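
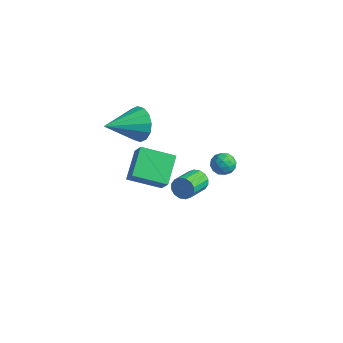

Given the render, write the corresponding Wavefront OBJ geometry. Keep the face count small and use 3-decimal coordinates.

v -3.667 -0.506 -0.902
v -4.3 0.877 -0.016
v -2.258 0.537 -1.524
v -2.891 1.92 -0.638
v -2.969 -0.84 0.118
v -3.602 0.543 1.004
v -1.56 0.203 -0.504
v -2.193 1.586 0.382
v -2.454 3.542 -3.345
v -2.133 3.811 -2.822
v -1.885 2.366 -2.232
v -2.206 2.098 -2.755
v -2.466 3.794 -2.724
v -2.217 2.349 -2.134
v -2.795 3.709 -2.792
v -2.546 2.264 -2.203
v -3.033 3.58 -3.009
v -2.784 2.135 -2.42
v -3.116 3.44 -3.315
v -2.867 1.996 -2.726
v -3.022 3.328 -3.63
v -2.773 1.884 -3.041
v -2.775 3.274 -3.868
v -2.527 1.829 -3.278
v -2.443 3.291 -3.966
v -2.194 1.846 -3.376
v -2.114 3.376 -3.897
v -1.865 1.931 -3.308
v -1.876 3.505 -3.68
v -1.627 2.06 -3.091
v -1.793 3.644 -3.374
v -1.544 2.2 -2.785
v -1.887 3.756 -3.059
v -1.638 2.312 -2.47
v 0.234 2.819 0.196
v 0.769 2.543 0.52
v -0.449 2.157 0.76
v 0.086 1.881 1.084
v -0.094 2.528 1.211
v 0.328 2.937 0.862
v -0.008 1.763 0.418
v 0.414 2.172 0.069
v 0.619 1.89 0.657
v 0.566 2.363 1.147
v -0.246 2.337 0.133
v -0.299 2.81 0.623
v 0.561 2.739 0.308
v -0.241 1.961 0.972
v -0.347 2.341 1.046
v -0.033 2.179 1.237
v 0.302 2.971 0.51
v 0.617 2.809 0.7
v 0.109 2.8 1.106
v -0.297 1.891 0.58
v 0.018 1.729 0.77
v 0.353 2.521 0.043
v 0.667 2.359 0.234
v 0.211 1.9 0.174
v 0.788 2.193 0.579
v 0.386 1.804 0.911
v 0.331 1.735 0.519
v 0.579 1.975 0.314
v 0.757 2.471 0.868
v 0.355 2.082 1.199
v 0.249 2.463 1.274
v 0.497 2.703 1.069
v 0.669 2.088 0.948
v -0.035 2.618 0.081
v -0.437 2.229 0.412
v -0.177 1.997 0.211
v 0.071 2.237 0.006
v -0.066 2.896 0.369
v -0.468 2.507 0.701
v -0.259 2.725 0.966
v -0.011 2.965 0.761
v -0.349 2.612 0.332
v -3.319 0.113 3.332
v -2.842 0.328 4.22
v -3.941 -1.713 4.108
v -3.336 0.521 4.278
v -3.825 0.605 4.083
v -4.178 0.557 3.686
v -4.301 0.39 3.195
v -4.161 0.149 2.741
v -3.795 -0.101 2.445
v -3.301 -0.294 2.386
v -2.812 -0.378 2.582
v -2.459 -0.33 2.978
v -2.336 -0.163 3.47
v -2.476 0.077 3.924
f 2 4 1
f 5 2 1
f 1 4 3
f 3 5 1
f 2 8 4
f 6 2 5
f 6 8 2
f 4 8 3
f 7 5 3
f 3 8 7
f 7 6 5
f 8 6 7
f 10 9 13
f 10 13 11
f 11 13 14
f 11 14 12
f 13 9 15
f 13 15 14
f 14 15 16
f 14 16 12
f 15 9 17
f 15 17 16
f 16 17 18
f 16 18 12
f 17 9 19
f 17 19 18
f 18 19 20
f 18 20 12
f 19 9 21
f 19 21 20
f 20 21 22
f 20 22 12
f 21 9 23
f 21 23 22
f 22 23 24
f 22 24 12
f 23 9 25
f 23 25 24
f 24 25 26
f 24 26 12
f 25 9 27
f 25 27 26
f 26 27 28
f 26 28 12
f 27 9 29
f 27 29 28
f 28 29 30
f 28 30 12
f 29 9 31
f 29 31 30
f 30 31 32
f 30 32 12
f 31 9 33
f 31 33 32
f 32 33 34
f 32 34 12
f 33 9 10
f 33 10 34
f 34 10 11
f 34 11 12
f 35 72 51
f 72 46 75
f 51 75 40
f 72 75 51
f 35 51 47
f 51 40 52
f 47 52 36
f 51 52 47
f 35 47 56
f 47 36 57
f 56 57 42
f 47 57 56
f 35 56 68
f 56 42 71
f 68 71 45
f 56 71 68
f 35 68 72
f 68 45 76
f 72 76 46
f 68 76 72
f 36 52 63
f 52 40 66
f 63 66 44
f 52 66 63
f 40 75 53
f 75 46 74
f 53 74 39
f 75 74 53
f 46 76 73
f 76 45 69
f 73 69 37
f 76 69 73
f 45 71 70
f 71 42 58
f 70 58 41
f 71 58 70
f 42 57 62
f 57 36 59
f 62 59 43
f 57 59 62
f 38 64 50
f 64 44 65
f 50 65 39
f 64 65 50
f 38 50 48
f 50 39 49
f 48 49 37
f 50 49 48
f 38 48 55
f 48 37 54
f 55 54 41
f 48 54 55
f 38 55 60
f 55 41 61
f 60 61 43
f 55 61 60
f 38 60 64
f 60 43 67
f 64 67 44
f 60 67 64
f 39 65 53
f 65 44 66
f 53 66 40
f 65 66 53
f 37 49 73
f 49 39 74
f 73 74 46
f 49 74 73
f 41 54 70
f 54 37 69
f 70 69 45
f 54 69 70
f 43 61 62
f 61 41 58
f 62 58 42
f 61 58 62
f 44 67 63
f 67 43 59
f 63 59 36
f 67 59 63
f 78 77 80
f 78 80 79
f 80 77 81
f 80 81 79
f 81 77 82
f 81 82 79
f 82 77 83
f 82 83 79
f 83 77 84
f 83 84 79
f 84 77 85
f 84 85 79
f 85 77 86
f 85 86 79
f 86 77 87
f 86 87 79
f 87 77 88
f 87 88 79
f 88 77 89
f 88 89 79
f 89 77 90
f 89 90 79
f 90 77 78
f 90 78 79



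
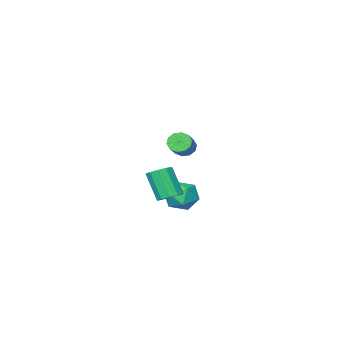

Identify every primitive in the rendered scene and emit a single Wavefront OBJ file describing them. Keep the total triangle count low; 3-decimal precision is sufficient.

v 2.152 4.351 -2.624
v 2.575 4.896 -2.33
v 2.671 3.935 -0.683
v 2.248 3.389 -0.976
v 2.131 4.998 -2.245
v 2.227 4.036 -0.597
v 1.695 4.852 -2.304
v 1.791 3.891 -0.657
v 1.433 4.515 -2.486
v 1.53 3.554 -0.838
v 1.446 4.115 -2.72
v 1.543 3.154 -1.072
v 1.729 3.805 -2.917
v 1.825 2.844 -1.27
v 2.173 3.704 -3.003
v 2.269 2.742 -1.355
v 2.609 3.849 -2.943
v 2.705 2.888 -1.296
v 2.87 4.186 -2.762
v 2.967 3.225 -1.114
v 2.857 4.586 -2.528
v 2.954 3.625 -0.88
v 0.32 4.353 -3.157
v 1.38 4.375 -3.32
v 0.4 2.645 -2.86
v 1.46 2.667 -3.023
v 1.041 3.135 -2.154
v 0.992 4.191 -2.337
v 0.788 2.829 -3.843
v 0.739 3.885 -4.026
v 1.669 3.433 -3.743
v 1.826 3.622 -2.699
v -0.046 3.398 -3.481
v 0.111 3.587 -2.437
v -3.953 -3.626 -2.631
v -3.637 -3.389 -3.257
v -2.691 -2.477 -2.435
v -3.007 -2.714 -1.809
v -3.988 -3.111 -3.162
v -3.042 -2.2 -2.339
v -4.325 -3.03 -2.864
v -3.379 -2.118 -2.042
v -4.52 -3.176 -2.477
v -3.574 -2.265 -1.655
v -4.499 -3.494 -2.149
v -3.553 -2.583 -1.327
v -4.269 -3.863 -2.005
v -3.323 -2.951 -1.183
v -3.918 -4.14 -2.101
v -2.972 -3.229 -1.278
v -3.581 -4.222 -2.398
v -2.635 -3.31 -1.576
v -3.386 -4.075 -2.785
v -2.44 -3.164 -1.963
v -3.407 -3.757 -3.113
v -2.461 -2.846 -2.291
f 2 1 5
f 2 5 3
f 3 5 6
f 3 6 4
f 5 1 7
f 5 7 6
f 6 7 8
f 6 8 4
f 7 1 9
f 7 9 8
f 8 9 10
f 8 10 4
f 9 1 11
f 9 11 10
f 10 11 12
f 10 12 4
f 11 1 13
f 11 13 12
f 12 13 14
f 12 14 4
f 13 1 15
f 13 15 14
f 14 15 16
f 14 16 4
f 15 1 17
f 15 17 16
f 16 17 18
f 16 18 4
f 17 1 19
f 17 19 18
f 18 19 20
f 18 20 4
f 19 1 21
f 19 21 20
f 20 21 22
f 20 22 4
f 21 1 2
f 21 2 22
f 22 2 3
f 22 3 4
f 23 34 28
f 23 28 24
f 23 24 30
f 23 30 33
f 23 33 34
f 24 28 32
f 28 34 27
f 34 33 25
f 33 30 29
f 30 24 31
f 26 32 27
f 26 27 25
f 26 25 29
f 26 29 31
f 26 31 32
f 27 32 28
f 25 27 34
f 29 25 33
f 31 29 30
f 32 31 24
f 36 35 39
f 36 39 37
f 37 39 40
f 37 40 38
f 39 35 41
f 39 41 40
f 40 41 42
f 40 42 38
f 41 35 43
f 41 43 42
f 42 43 44
f 42 44 38
f 43 35 45
f 43 45 44
f 44 45 46
f 44 46 38
f 45 35 47
f 45 47 46
f 46 47 48
f 46 48 38
f 47 35 49
f 47 49 48
f 48 49 50
f 48 50 38
f 49 35 51
f 49 51 50
f 50 51 52
f 50 52 38
f 51 35 53
f 51 53 52
f 52 53 54
f 52 54 38
f 53 35 55
f 53 55 54
f 54 55 56
f 54 56 38
f 55 35 36
f 55 36 56
f 56 36 37
f 56 37 38



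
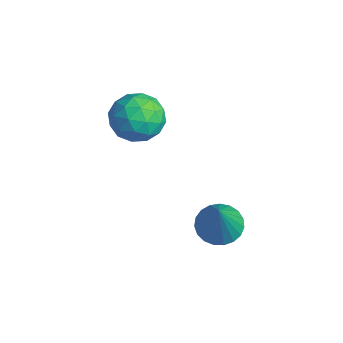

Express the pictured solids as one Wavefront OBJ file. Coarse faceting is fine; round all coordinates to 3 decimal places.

v 2.49 -2.488 0.139
v 3.075 -2.378 -0.123
v 3.25 -2.932 1.641
v 3.013 -2.136 -0.021
v 2.86 -1.954 0.11
v 2.644 -1.866 0.246
v 2.401 -1.884 0.363
v 2.174 -2.008 0.441
v 2.001 -2.214 0.468
v 1.913 -2.468 0.437
v 1.925 -2.725 0.355
v 2.035 -2.941 0.236
v 2.223 -3.079 0.1
v 2.458 -3.115 -0.029
v 2.698 -3.042 -0.129
v 2.902 -2.874 -0.183
v 3.036 -2.639 -0.181
v -0.323 -3.395 3.289
v 0.363 -3.012 3.437
v 0.297 -4.528 3.343
v 0.983 -4.145 3.491
v 0.404 -4.154 4.042
v 0.02 -3.454 4.008
v 0.64 -4.086 2.772
v 0.256 -3.386 2.738
v 0.958 -3.439 3.117
v 0.812 -3.481 3.902
v -0.152 -4.059 2.878
v -0.298 -4.101 3.663
v -0.035 -3.104 3.358
v 0.695 -4.436 3.422
v 0.354 -4.441 3.746
v 0.757 -4.216 3.833
v -0.236 -3.364 3.694
v 0.167 -3.139 3.781
v 0.191 -3.81 4.136
v 0.493 -4.401 2.999
v 0.896 -4.176 3.086
v -0.097 -3.324 2.947
v 0.306 -3.099 3.034
v 0.469 -3.73 2.644
v 0.718 -3.13 3.257
v 1.083 -3.796 3.289
v 0.881 -3.762 2.867
v 0.655 -3.35 2.847
v 0.632 -3.155 3.718
v 0.997 -3.821 3.75
v 0.657 -3.826 4.074
v 0.431 -3.414 4.054
v 0.982 -3.406 3.531
v -0.337 -3.719 3.03
v 0.028 -4.385 3.062
v 0.229 -4.126 2.726
v 0.003 -3.714 2.706
v -0.423 -3.744 3.491
v -0.058 -4.41 3.523
v 0.005 -4.19 3.933
v -0.221 -3.778 3.913
v -0.322 -4.134 3.249
f 2 1 4
f 2 4 3
f 4 1 5
f 4 5 3
f 5 1 6
f 5 6 3
f 6 1 7
f 6 7 3
f 7 1 8
f 7 8 3
f 8 1 9
f 8 9 3
f 9 1 10
f 9 10 3
f 10 1 11
f 10 11 3
f 11 1 12
f 11 12 3
f 12 1 13
f 12 13 3
f 13 1 14
f 13 14 3
f 14 1 15
f 14 15 3
f 15 1 16
f 15 16 3
f 16 1 17
f 16 17 3
f 17 1 2
f 17 2 3
f 18 55 34
f 55 29 58
f 34 58 23
f 55 58 34
f 18 34 30
f 34 23 35
f 30 35 19
f 34 35 30
f 18 30 39
f 30 19 40
f 39 40 25
f 30 40 39
f 18 39 51
f 39 25 54
f 51 54 28
f 39 54 51
f 18 51 55
f 51 28 59
f 55 59 29
f 51 59 55
f 19 35 46
f 35 23 49
f 46 49 27
f 35 49 46
f 23 58 36
f 58 29 57
f 36 57 22
f 58 57 36
f 29 59 56
f 59 28 52
f 56 52 20
f 59 52 56
f 28 54 53
f 54 25 41
f 53 41 24
f 54 41 53
f 25 40 45
f 40 19 42
f 45 42 26
f 40 42 45
f 21 47 33
f 47 27 48
f 33 48 22
f 47 48 33
f 21 33 31
f 33 22 32
f 31 32 20
f 33 32 31
f 21 31 38
f 31 20 37
f 38 37 24
f 31 37 38
f 21 38 43
f 38 24 44
f 43 44 26
f 38 44 43
f 21 43 47
f 43 26 50
f 47 50 27
f 43 50 47
f 22 48 36
f 48 27 49
f 36 49 23
f 48 49 36
f 20 32 56
f 32 22 57
f 56 57 29
f 32 57 56
f 24 37 53
f 37 20 52
f 53 52 28
f 37 52 53
f 26 44 45
f 44 24 41
f 45 41 25
f 44 41 45
f 27 50 46
f 50 26 42
f 46 42 19
f 50 42 46



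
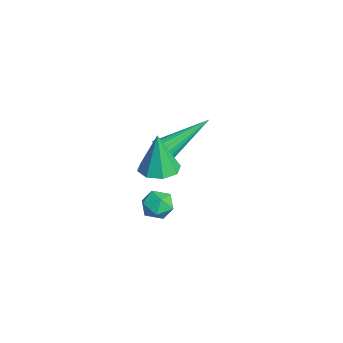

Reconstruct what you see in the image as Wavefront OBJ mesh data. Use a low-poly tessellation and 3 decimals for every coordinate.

v -0.181 0.192 -1.593
v 0.014 -0.04 -1.182
v -0.479 1.868 -0.507
v 0.197 0.055 -1.278
v 0.305 0.177 -1.437
v 0.316 0.301 -1.626
v 0.229 0.404 -1.809
v 0.061 0.465 -1.949
v -0.155 0.472 -2.018
v -0.376 0.423 -2.004
v -0.558 0.328 -1.907
v -0.666 0.206 -1.749
v -0.678 0.082 -1.56
v -0.591 -0.021 -1.377
v -0.423 -0.082 -1.237
v -0.207 -0.089 -1.168
v 0.846 0.294 -3.644
v 1.395 0.221 -3.343
v 0.585 -0.661 -3.397
v 1.134 -0.734 -3.096
v 0.695 -0.345 -2.863
v 0.857 0.245 -3.015
v 1.123 -0.685 -3.725
v 1.285 -0.095 -3.877
v 1.567 -0.384 -3.393
v 1.302 -0.174 -2.86
v 0.678 -0.266 -3.88
v 0.413 -0.056 -3.347
v 2.954 -0.595 0.011
v 3.458 -0.125 0.043
v 2.886 -0.625 1.529
v 2.977 0.094 0.026
v 2.483 -0.09 -0
v 2.265 -0.571 -0.019
v 2.45 -1.065 -0.021
v 2.93 -1.284 -0.004
v 3.424 -1.1 0.022
v 3.643 -0.619 0.041
f 2 1 4
f 2 4 3
f 4 1 5
f 4 5 3
f 5 1 6
f 5 6 3
f 6 1 7
f 6 7 3
f 7 1 8
f 7 8 3
f 8 1 9
f 8 9 3
f 9 1 10
f 9 10 3
f 10 1 11
f 10 11 3
f 11 1 12
f 11 12 3
f 12 1 13
f 12 13 3
f 13 1 14
f 13 14 3
f 14 1 15
f 14 15 3
f 15 1 16
f 15 16 3
f 16 1 2
f 16 2 3
f 17 28 22
f 17 22 18
f 17 18 24
f 17 24 27
f 17 27 28
f 18 22 26
f 22 28 21
f 28 27 19
f 27 24 23
f 24 18 25
f 20 26 21
f 20 21 19
f 20 19 23
f 20 23 25
f 20 25 26
f 21 26 22
f 19 21 28
f 23 19 27
f 25 23 24
f 26 25 18
f 30 29 32
f 30 32 31
f 32 29 33
f 32 33 31
f 33 29 34
f 33 34 31
f 34 29 35
f 34 35 31
f 35 29 36
f 35 36 31
f 36 29 37
f 36 37 31
f 37 29 38
f 37 38 31
f 38 29 30
f 38 30 31



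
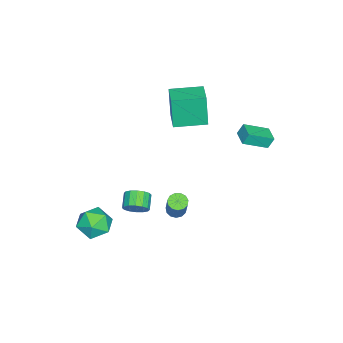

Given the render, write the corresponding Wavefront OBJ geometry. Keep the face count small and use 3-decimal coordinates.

v 0.35 0.273 -3.075
v 0.881 0.127 -3.312
v 1.722 0.541 -1.682
v 1.19 0.687 -1.445
v 0.837 0.457 -3.373
v 1.678 0.871 -1.743
v 0.638 0.728 -3.339
v 1.479 1.142 -1.709
v 0.348 0.855 -3.222
v 1.188 1.269 -1.592
v 0.058 0.797 -3.058
v 0.898 1.211 -1.428
v -0.139 0.573 -2.899
v 0.701 0.987 -1.269
v -0.181 0.253 -2.796
v 0.659 0.667 -1.166
v -0.054 -0.06 -2.782
v 0.786 0.354 -1.152
v 0.201 -0.267 -2.861
v 1.041 0.147 -1.231
v 0.503 -0.303 -3.008
v 1.343 0.111 -1.378
v 0.757 -0.156 -3.176
v 1.597 0.258 -1.546
v 2.26 -2.885 -3.317
v 2.932 -3.024 -2.373
v 3.088 -4.376 -4.127
v 3.76 -4.515 -3.183
v 2.615 -4.729 -3.121
v 2.103 -3.808 -2.62
v 3.917 -3.592 -3.88
v 3.405 -2.671 -3.379
v 3.956 -3.462 -2.721
v 3.151 -4.164 -2.252
v 2.869 -3.236 -4.248
v 2.064 -3.938 -3.779
v -4.343 3.878 0.677
v -4.541 4.187 1.422
v -3.446 4.497 0.659
v -3.644 4.805 1.404
v -3.456 2.615 1.436
v -3.654 2.923 2.181
v -2.559 3.233 1.418
v -2.757 3.542 2.163
v -3.012 -1.286 2.282
v -3.26 -1.494 4.398
v -3.887 0.522 2.358
v -4.134 0.314 4.473
v -1.646 -0.634 2.507
v -1.893 -0.842 4.622
v -2.52 1.174 2.582
v -2.768 0.966 4.698
v 1.327 -1.814 -2.85
v 1.695 -2.408 -2.482
v 0.801 -2.64 -1.962
v 0.433 -2.046 -2.33
v 1.751 -2.083 -2.24
v 0.857 -2.315 -1.72
v 1.694 -1.686 -2.162
v 0.8 -1.917 -1.642
v 1.538 -1.323 -2.268
v 0.644 -1.555 -1.748
v 1.326 -1.092 -2.53
v 0.432 -1.323 -2.01
v 1.114 -1.054 -2.878
v 0.22 -1.286 -2.358
v 0.959 -1.22 -3.218
v 0.065 -1.452 -2.698
v 0.903 -1.545 -3.46
v 0.009 -1.777 -2.94
v 0.96 -1.943 -3.538
v 0.066 -2.174 -3.018
v 1.116 -2.305 -3.432
v 0.222 -2.537 -2.912
v 1.328 -2.537 -3.17
v 0.434 -2.768 -2.65
v 1.54 -2.574 -2.822
v 0.646 -2.806 -2.302
f 2 1 5
f 2 5 3
f 3 5 6
f 3 6 4
f 5 1 7
f 5 7 6
f 6 7 8
f 6 8 4
f 7 1 9
f 7 9 8
f 8 9 10
f 8 10 4
f 9 1 11
f 9 11 10
f 10 11 12
f 10 12 4
f 11 1 13
f 11 13 12
f 12 13 14
f 12 14 4
f 13 1 15
f 13 15 14
f 14 15 16
f 14 16 4
f 15 1 17
f 15 17 16
f 16 17 18
f 16 18 4
f 17 1 19
f 17 19 18
f 18 19 20
f 18 20 4
f 19 1 21
f 19 21 20
f 20 21 22
f 20 22 4
f 21 1 23
f 21 23 22
f 22 23 24
f 22 24 4
f 23 1 2
f 23 2 24
f 24 2 3
f 24 3 4
f 25 36 30
f 25 30 26
f 25 26 32
f 25 32 35
f 25 35 36
f 26 30 34
f 30 36 29
f 36 35 27
f 35 32 31
f 32 26 33
f 28 34 29
f 28 29 27
f 28 27 31
f 28 31 33
f 28 33 34
f 29 34 30
f 27 29 36
f 31 27 35
f 33 31 32
f 34 33 26
f 38 40 37
f 41 38 37
f 37 40 39
f 39 41 37
f 38 44 40
f 42 38 41
f 42 44 38
f 40 44 39
f 43 41 39
f 39 44 43
f 43 42 41
f 44 42 43
f 46 48 45
f 49 46 45
f 45 48 47
f 47 49 45
f 46 52 48
f 50 46 49
f 50 52 46
f 48 52 47
f 51 49 47
f 47 52 51
f 51 50 49
f 52 50 51
f 54 53 57
f 54 57 55
f 55 57 58
f 55 58 56
f 57 53 59
f 57 59 58
f 58 59 60
f 58 60 56
f 59 53 61
f 59 61 60
f 60 61 62
f 60 62 56
f 61 53 63
f 61 63 62
f 62 63 64
f 62 64 56
f 63 53 65
f 63 65 64
f 64 65 66
f 64 66 56
f 65 53 67
f 65 67 66
f 66 67 68
f 66 68 56
f 67 53 69
f 67 69 68
f 68 69 70
f 68 70 56
f 69 53 71
f 69 71 70
f 70 71 72
f 70 72 56
f 71 53 73
f 71 73 72
f 72 73 74
f 72 74 56
f 73 53 75
f 73 75 74
f 74 75 76
f 74 76 56
f 75 53 77
f 75 77 76
f 76 77 78
f 76 78 56
f 77 53 54
f 77 54 78
f 78 54 55
f 78 55 56



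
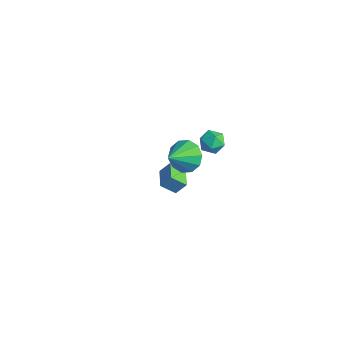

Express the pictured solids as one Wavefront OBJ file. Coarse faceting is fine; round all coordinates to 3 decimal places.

v 1.017 1.421 3.25
v 1.686 1.485 3.007
v 1.314 0.455 3.813
v 1.983 0.519 3.57
v 1.73 0.986 4.05
v 1.547 1.583 3.702
v 1.453 0.357 3.118
v 1.27 0.954 2.77
v 1.956 0.828 2.926
v 2.127 1.216 3.502
v 0.873 0.724 3.318
v 1.044 1.112 3.894
v 1.25 -0.456 2.972
v 2.153 -0.293 2.908
v 1.55 -1.724 3.968
v 1.951 0.005 3.348
v 1.482 0.127 3.645
v 0.923 0.026 3.684
v 0.49 -0.259 3.451
v 0.347 -0.62 3.035
v 0.549 -0.918 2.595
v 1.019 -1.039 2.299
v 1.577 -0.938 2.26
v 2.011 -0.653 2.493
v -2.743 2.041 -4.162
v -3.227 1.422 -3.512
v -2.443 2.502 -3.5
v -2.927 1.883 -2.85
v -1.773 1.337 -4.11
v -2.257 0.718 -3.46
v -1.473 1.798 -3.448
v -1.957 1.179 -2.798
f 1 12 6
f 1 6 2
f 1 2 8
f 1 8 11
f 1 11 12
f 2 6 10
f 6 12 5
f 12 11 3
f 11 8 7
f 8 2 9
f 4 10 5
f 4 5 3
f 4 3 7
f 4 7 9
f 4 9 10
f 5 10 6
f 3 5 12
f 7 3 11
f 9 7 8
f 10 9 2
f 14 13 16
f 14 16 15
f 16 13 17
f 16 17 15
f 17 13 18
f 17 18 15
f 18 13 19
f 18 19 15
f 19 13 20
f 19 20 15
f 20 13 21
f 20 21 15
f 21 13 22
f 21 22 15
f 22 13 23
f 22 23 15
f 23 13 24
f 23 24 15
f 24 13 14
f 24 14 15
f 26 28 25
f 29 26 25
f 25 28 27
f 27 29 25
f 26 32 28
f 30 26 29
f 30 32 26
f 28 32 27
f 31 29 27
f 27 32 31
f 31 30 29
f 32 30 31



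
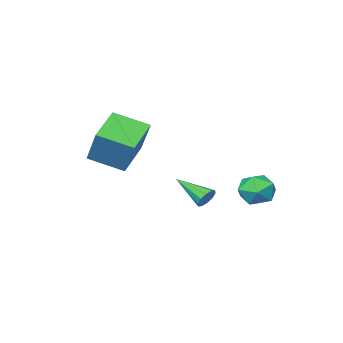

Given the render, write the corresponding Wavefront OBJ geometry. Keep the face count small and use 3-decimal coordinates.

v -1.07 2.455 -3.165
v -0.793 2.044 -2.408
v -2.447 2.436 -2.672
v -2.17 2.025 -1.915
v -1.942 2.886 -2.072
v -1.09 2.898 -2.377
v -2.15 1.582 -2.703
v -1.298 1.594 -3.008
v -1.46 1.505 -2.123
v -1.332 2.31 -1.733
v -1.908 2.17 -3.347
v -1.78 2.975 -2.957
v -1.231 -0.526 -3.778
v -0.866 -0.621 -4.178
v -0.769 -2.014 -3.002
v -0.71 -0.445 -3.933
v -0.752 -0.3 -3.628
v -0.978 -0.241 -3.381
v -1.3 -0.291 -3.285
v -1.596 -0.431 -3.377
v -1.752 -0.607 -3.622
v -1.71 -0.752 -3.927
v -1.484 -0.811 -4.174
v -1.162 -0.761 -4.27
v 1.629 -3.827 -0.507
v 1.843 -2.853 1.087
v 0.591 -2.62 -1.105
v 0.805 -1.646 0.489
v 3.095 -2.934 -1.249
v 3.309 -1.96 0.345
v 2.057 -1.727 -1.847
v 2.271 -0.753 -0.253
f 1 12 6
f 1 6 2
f 1 2 8
f 1 8 11
f 1 11 12
f 2 6 10
f 6 12 5
f 12 11 3
f 11 8 7
f 8 2 9
f 4 10 5
f 4 5 3
f 4 3 7
f 4 7 9
f 4 9 10
f 5 10 6
f 3 5 12
f 7 3 11
f 9 7 8
f 10 9 2
f 14 13 16
f 14 16 15
f 16 13 17
f 16 17 15
f 17 13 18
f 17 18 15
f 18 13 19
f 18 19 15
f 19 13 20
f 19 20 15
f 20 13 21
f 20 21 15
f 21 13 22
f 21 22 15
f 22 13 23
f 22 23 15
f 23 13 24
f 23 24 15
f 24 13 14
f 24 14 15
f 26 28 25
f 29 26 25
f 25 28 27
f 27 29 25
f 26 32 28
f 30 26 29
f 30 32 26
f 28 32 27
f 31 29 27
f 27 32 31
f 31 30 29
f 32 30 31



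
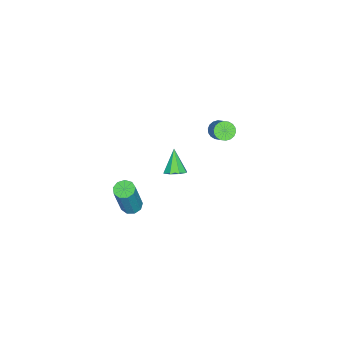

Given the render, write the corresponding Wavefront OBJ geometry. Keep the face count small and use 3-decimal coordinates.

v -2.107 -1.698 -2.871
v -1.715 -1.35 -3.004
v -1.022 -1.374 -1.021
v -1.413 -1.722 -0.889
v -2.017 -1.166 -2.896
v -1.324 -1.19 -0.914
v -2.361 -1.231 -2.777
v -1.667 -1.255 -0.794
v -2.585 -1.514 -2.701
v -1.892 -1.538 -0.719
v -2.586 -1.884 -2.706
v -1.893 -1.908 -0.724
v -2.362 -2.166 -2.787
v -1.669 -2.19 -0.805
v -2.019 -2.23 -2.908
v -1.326 -2.254 -0.926
v -1.717 -2.044 -3.012
v -1.024 -2.068 -1.029
v -1.597 -1.697 -3.049
v -0.904 -1.721 -1.067
v -3.292 0.029 -0.655
v -2.809 -0.022 -0.337
v -4.008 -0.349 0.375
v -2.987 0.384 -0.312
v -3.344 0.582 -0.487
v -3.67 0.456 -0.761
v -3.775 0.08 -0.972
v -3.597 -0.326 -0.997
v -3.24 -0.524 -0.822
v -2.914 -0.398 -0.549
v -3.423 2.133 3.462
v -3.126 2.312 3.088
v -2.441 2.885 3.903
v -2.737 2.707 4.278
v -3.285 2.473 3.108
v -2.599 3.046 3.923
v -3.471 2.567 3.198
v -2.785 3.14 4.014
v -3.647 2.575 3.34
v -2.962 3.148 4.156
v -3.779 2.495 3.507
v -3.094 3.069 4.323
v -3.84 2.344 3.665
v -3.155 2.918 4.481
v -3.819 2.151 3.783
v -3.134 2.725 4.598
v -3.719 1.955 3.837
v -3.034 2.528 4.652
v -3.561 1.794 3.817
v -2.875 2.367 4.632
v -3.375 1.7 3.726
v -2.689 2.273 4.542
v -3.198 1.692 3.584
v -2.513 2.265 4.4
v -3.066 1.771 3.417
v -2.381 2.345 4.233
v -3.005 1.922 3.259
v -2.32 2.496 4.075
v -3.026 2.115 3.142
v -2.341 2.689 3.957
f 2 1 5
f 2 5 3
f 3 5 6
f 3 6 4
f 5 1 7
f 5 7 6
f 6 7 8
f 6 8 4
f 7 1 9
f 7 9 8
f 8 9 10
f 8 10 4
f 9 1 11
f 9 11 10
f 10 11 12
f 10 12 4
f 11 1 13
f 11 13 12
f 12 13 14
f 12 14 4
f 13 1 15
f 13 15 14
f 14 15 16
f 14 16 4
f 15 1 17
f 15 17 16
f 16 17 18
f 16 18 4
f 17 1 19
f 17 19 18
f 18 19 20
f 18 20 4
f 19 1 2
f 19 2 20
f 20 2 3
f 20 3 4
f 22 21 24
f 22 24 23
f 24 21 25
f 24 25 23
f 25 21 26
f 25 26 23
f 26 21 27
f 26 27 23
f 27 21 28
f 27 28 23
f 28 21 29
f 28 29 23
f 29 21 30
f 29 30 23
f 30 21 22
f 30 22 23
f 32 31 35
f 32 35 33
f 33 35 36
f 33 36 34
f 35 31 37
f 35 37 36
f 36 37 38
f 36 38 34
f 37 31 39
f 37 39 38
f 38 39 40
f 38 40 34
f 39 31 41
f 39 41 40
f 40 41 42
f 40 42 34
f 41 31 43
f 41 43 42
f 42 43 44
f 42 44 34
f 43 31 45
f 43 45 44
f 44 45 46
f 44 46 34
f 45 31 47
f 45 47 46
f 46 47 48
f 46 48 34
f 47 31 49
f 47 49 48
f 48 49 50
f 48 50 34
f 49 31 51
f 49 51 50
f 50 51 52
f 50 52 34
f 51 31 53
f 51 53 52
f 52 53 54
f 52 54 34
f 53 31 55
f 53 55 54
f 54 55 56
f 54 56 34
f 55 31 57
f 55 57 56
f 56 57 58
f 56 58 34
f 57 31 59
f 57 59 58
f 58 59 60
f 58 60 34
f 59 31 32
f 59 32 60
f 60 32 33
f 60 33 34



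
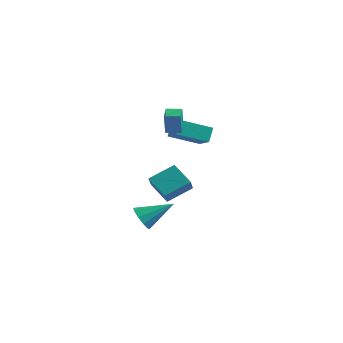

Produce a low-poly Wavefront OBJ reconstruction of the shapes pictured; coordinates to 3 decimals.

v -2.128 -4.059 -1.121
v -1.657 -4.896 -0.245
v -1.315 -2.736 -0.292
v -0.844 -3.573 0.584
v -0.816 -4.287 -2.044
v -0.345 -5.124 -1.168
v -0.003 -2.964 -1.215
v 0.468 -3.801 -0.339
v -1.748 -2.181 2.347
v -1.891 -1.581 3.246
v -2.873 -1.527 1.731
v -3.016 -0.927 2.629
v -0.504 -0.753 1.591
v -0.647 -0.153 2.489
v -1.629 -0.099 0.974
v -1.772 0.501 1.873
v -3.124 -3.698 -4.21
v -2.632 -3.581 -4.966
v -1.776 -2.402 -3.13
v -3.027 -3.181 -4.952
v -3.46 -2.979 -4.655
v -3.764 -3.052 -4.187
v -3.824 -3.372 -3.728
v -3.616 -3.816 -3.454
v -3.221 -4.216 -3.468
v -2.788 -4.418 -3.765
v -2.484 -4.345 -4.232
v -2.424 -4.025 -4.691
v -1.452 -3.615 2.974
v -1.314 -3.91 4.356
v -1.955 -2.781 3.202
v -1.818 -3.076 4.584
v -0.662 -3.144 2.996
v -0.525 -3.439 4.378
v -1.166 -2.31 3.224
v -1.028 -2.605 4.606
f 2 4 1
f 5 2 1
f 1 4 3
f 3 5 1
f 2 8 4
f 6 2 5
f 6 8 2
f 4 8 3
f 7 5 3
f 3 8 7
f 7 6 5
f 8 6 7
f 10 12 9
f 13 10 9
f 9 12 11
f 11 13 9
f 10 16 12
f 14 10 13
f 14 16 10
f 12 16 11
f 15 13 11
f 11 16 15
f 15 14 13
f 16 14 15
f 18 17 20
f 18 20 19
f 20 17 21
f 20 21 19
f 21 17 22
f 21 22 19
f 22 17 23
f 22 23 19
f 23 17 24
f 23 24 19
f 24 17 25
f 24 25 19
f 25 17 26
f 25 26 19
f 26 17 27
f 26 27 19
f 27 17 28
f 27 28 19
f 28 17 18
f 28 18 19
f 30 32 29
f 33 30 29
f 29 32 31
f 31 33 29
f 30 36 32
f 34 30 33
f 34 36 30
f 32 36 31
f 35 33 31
f 31 36 35
f 35 34 33
f 36 34 35



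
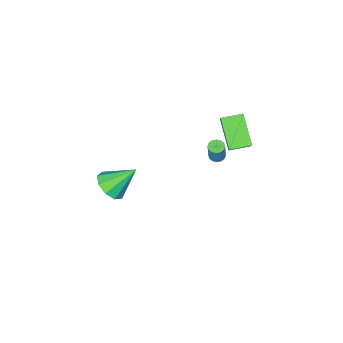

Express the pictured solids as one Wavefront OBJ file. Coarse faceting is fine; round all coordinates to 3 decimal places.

v -3.969 1.263 -0.858
v -3.509 1.422 -1.011
v -3.172 1.776 0.364
v -3.631 1.617 0.518
v -3.664 1.635 -1.028
v -3.327 1.989 0.348
v -3.901 1.748 -0.999
v -3.564 2.102 0.376
v -4.156 1.731 -0.932
v -3.819 2.085 0.443
v -4.361 1.589 -0.846
v -4.023 1.943 0.53
v -4.46 1.359 -0.762
v -4.123 1.713 0.614
v -4.428 1.104 -0.704
v -4.091 1.458 0.671
v -4.273 0.891 -0.688
v -3.936 1.245 0.688
v -4.036 0.778 -0.716
v -3.699 1.132 0.659
v -3.781 0.795 -0.783
v -3.444 1.149 0.592
v -3.577 0.937 -0.87
v -3.239 1.291 0.506
v -3.477 1.167 -0.954
v -3.14 1.521 0.422
v 4.18 2.177 1.975
v 4.649 1.57 2.692
v 2.98 2.963 3.425
v 4.994 2.198 2.637
v 4.958 2.815 2.272
v 4.558 3.134 1.768
v 3.981 3.005 1.361
v 3.497 2.488 1.241
v 3.332 1.825 1.464
v 3.564 1.327 1.927
v 4.085 1.226 2.411
v -4.261 3.182 4.439
v -3.938 3.653 5.095
v -3.711 4.732 3.054
v -3.389 5.203 3.71
v -3.091 2.617 4.27
v -2.769 3.088 4.926
v -2.542 4.167 2.885
v -2.219 4.638 3.541
f 2 1 5
f 2 5 3
f 3 5 6
f 3 6 4
f 5 1 7
f 5 7 6
f 6 7 8
f 6 8 4
f 7 1 9
f 7 9 8
f 8 9 10
f 8 10 4
f 9 1 11
f 9 11 10
f 10 11 12
f 10 12 4
f 11 1 13
f 11 13 12
f 12 13 14
f 12 14 4
f 13 1 15
f 13 15 14
f 14 15 16
f 14 16 4
f 15 1 17
f 15 17 16
f 16 17 18
f 16 18 4
f 17 1 19
f 17 19 18
f 18 19 20
f 18 20 4
f 19 1 21
f 19 21 20
f 20 21 22
f 20 22 4
f 21 1 23
f 21 23 22
f 22 23 24
f 22 24 4
f 23 1 25
f 23 25 24
f 24 25 26
f 24 26 4
f 25 1 2
f 25 2 26
f 26 2 3
f 26 3 4
f 28 27 30
f 28 30 29
f 30 27 31
f 30 31 29
f 31 27 32
f 31 32 29
f 32 27 33
f 32 33 29
f 33 27 34
f 33 34 29
f 34 27 35
f 34 35 29
f 35 27 36
f 35 36 29
f 36 27 37
f 36 37 29
f 37 27 28
f 37 28 29
f 39 41 38
f 42 39 38
f 38 41 40
f 40 42 38
f 39 45 41
f 43 39 42
f 43 45 39
f 41 45 40
f 44 42 40
f 40 45 44
f 44 43 42
f 45 43 44



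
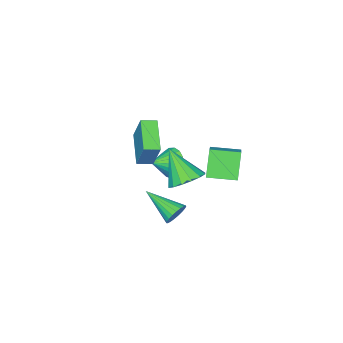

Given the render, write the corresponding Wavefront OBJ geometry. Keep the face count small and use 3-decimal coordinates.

v -3.377 -2.525 -3.205
v -3.098 -2.993 -4.079
v -2.083 -2.855 -2.615
v -2.951 -2.526 -4.142
v -2.901 -2.06 -3.991
v -2.96 -1.7 -3.659
v -3.115 -1.529 -3.223
v -3.33 -1.586 -2.783
v -3.556 -1.859 -2.44
v -3.74 -2.284 -2.271
v -3.842 -2.764 -2.317
v -3.837 -3.189 -2.566
v -3.727 -3.463 -2.961
v -3.537 -3.521 -3.412
v -3.31 -3.352 -3.815
v 1.004 2.054 -2.272
v 1.315 2.359 -1.674
v 1.236 0.086 -1.388
v 1.017 2.358 -1.597
v 0.717 2.305 -1.637
v 0.466 2.208 -1.787
v 0.308 2.085 -2.021
v 0.271 1.956 -2.298
v 0.36 1.844 -2.57
v 0.561 1.769 -2.791
v 0.838 1.743 -2.922
v 1.144 1.771 -2.941
v 1.426 1.847 -2.843
v 1.634 1.96 -2.647
v 1.734 2.089 -2.386
v 1.708 2.212 -2.106
v 1.56 2.307 -1.853
v -0.935 -2.991 0.253
v -0.636 -2.138 2.048
v -1.651 -2.462 0.12
v -1.352 -1.609 1.916
v 0.292 -1.551 -0.636
v 0.591 -0.698 1.16
v -0.424 -1.022 -0.768
v -0.125 -0.169 1.027
v 2.655 4.359 2.739
v 3.477 4.808 3.143
v 2.565 3.061 4.361
v 3.065 5.077 3.336
v 2.544 5.154 3.368
v 2.052 5.018 3.232
v 1.722 4.705 2.964
v 1.642 4.3 2.635
v 1.833 3.91 2.334
v 2.245 3.641 2.141
v 2.766 3.564 2.109
v 3.258 3.701 2.245
v 3.588 4.013 2.514
v 3.668 4.419 2.842
v -2.321 1.056 -1.559
v -3.139 0.53 -0.067
v -3.359 2.334 -1.676
v -4.176 1.808 -0.185
v -1.204 2.052 -0.595
v -2.021 1.526 0.896
v -2.241 3.33 -0.713
v -3.059 2.804 0.779
f 2 1 4
f 2 4 3
f 4 1 5
f 4 5 3
f 5 1 6
f 5 6 3
f 6 1 7
f 6 7 3
f 7 1 8
f 7 8 3
f 8 1 9
f 8 9 3
f 9 1 10
f 9 10 3
f 10 1 11
f 10 11 3
f 11 1 12
f 11 12 3
f 12 1 13
f 12 13 3
f 13 1 14
f 13 14 3
f 14 1 15
f 14 15 3
f 15 1 2
f 15 2 3
f 17 16 19
f 17 19 18
f 19 16 20
f 19 20 18
f 20 16 21
f 20 21 18
f 21 16 22
f 21 22 18
f 22 16 23
f 22 23 18
f 23 16 24
f 23 24 18
f 24 16 25
f 24 25 18
f 25 16 26
f 25 26 18
f 26 16 27
f 26 27 18
f 27 16 28
f 27 28 18
f 28 16 29
f 28 29 18
f 29 16 30
f 29 30 18
f 30 16 31
f 30 31 18
f 31 16 32
f 31 32 18
f 32 16 17
f 32 17 18
f 34 36 33
f 37 34 33
f 33 36 35
f 35 37 33
f 34 40 36
f 38 34 37
f 38 40 34
f 36 40 35
f 39 37 35
f 35 40 39
f 39 38 37
f 40 38 39
f 42 41 44
f 42 44 43
f 44 41 45
f 44 45 43
f 45 41 46
f 45 46 43
f 46 41 47
f 46 47 43
f 47 41 48
f 47 48 43
f 48 41 49
f 48 49 43
f 49 41 50
f 49 50 43
f 50 41 51
f 50 51 43
f 51 41 52
f 51 52 43
f 52 41 53
f 52 53 43
f 53 41 54
f 53 54 43
f 54 41 42
f 54 42 43
f 56 58 55
f 59 56 55
f 55 58 57
f 57 59 55
f 56 62 58
f 60 56 59
f 60 62 56
f 58 62 57
f 61 59 57
f 57 62 61
f 61 60 59
f 62 60 61



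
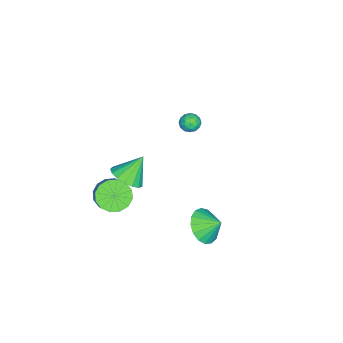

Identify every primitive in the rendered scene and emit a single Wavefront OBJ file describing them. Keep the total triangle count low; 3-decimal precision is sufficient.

v -3.926 0.19 -0.917
v -3.562 0.701 -0.743
v -3.138 -0.461 -0.657
v -2.774 0.05 -0.483
v -3.296 -0.114 -0.128
v -3.783 0.289 -0.289
v -2.917 -0.049 -1.111
v -3.404 0.354 -1.272
v -2.938 0.554 -0.862
v -3.172 0.513 -0.255
v -3.528 -0.273 -1.145
v -3.762 -0.314 -0.538
v -3.813 0.503 -0.853
v -2.887 -0.263 -0.547
v -3.194 -0.359 -0.339
v -2.979 -0.059 -0.236
v -3.943 0.26 -0.586
v -3.729 0.561 -0.484
v -3.572 0.082 -0.123
v -2.971 -0.321 -0.916
v -2.757 -0.02 -0.814
v -3.721 0.299 -1.164
v -3.506 0.599 -1.061
v -3.128 0.158 -1.277
v -3.232 0.717 -0.821
v -2.769 0.334 -0.668
v -2.853 0.276 -1.037
v -3.14 0.512 -1.131
v -3.37 0.693 -0.464
v -2.906 0.31 -0.311
v -3.213 0.214 -0.103
v -3.5 0.45 -0.197
v -3.003 0.606 -0.534
v -3.794 -0.07 -1.089
v -3.33 -0.453 -0.936
v -3.2 -0.21 -1.203
v -3.487 0.026 -1.297
v -3.931 -0.094 -0.732
v -3.468 -0.477 -0.579
v -3.56 -0.272 -0.269
v -3.847 -0.036 -0.363
v -3.697 -0.366 -0.866
v 2.896 -1.261 0.117
v 3.761 -1.057 0.576
v 2.084 -0.619 1.363
v 3.674 -0.665 0.317
v 3.408 -0.408 0.012
v 3.026 -0.347 -0.269
v 2.613 -0.496 -0.461
v 2.266 -0.819 -0.521
v 2.063 -1.244 -0.435
v 2.05 -1.673 -0.222
v 2.232 -2.007 0.068
v 2.566 -2.17 0.37
v 2.975 -2.125 0.614
v 3.367 -1.882 0.744
v 3.65 -1.497 0.73
v 3.358 -1.954 -1.2
v 4.079 -1.897 -1.875
v 4.904 -1.43 -0.956
v 4.182 -1.486 -0.28
v 3.844 -1.443 -1.895
v 4.668 -0.976 -0.975
v 3.478 -1.125 -1.728
v 4.302 -0.658 -0.809
v 3.08 -1.029 -1.42
v 3.904 -0.562 -0.5
v 2.756 -1.181 -1.052
v 3.58 -0.714 -0.133
v 2.594 -1.54 -0.725
v 3.418 -1.073 0.195
v 2.636 -2.01 -0.524
v 3.461 -1.543 0.395
v 2.872 -2.464 -0.505
v 3.696 -1.997 0.415
v 3.238 -2.782 -0.671
v 4.062 -2.315 0.248
v 3.636 -2.878 -0.98
v 4.46 -2.411 -0.06
v 3.96 -2.726 -1.347
v 4.784 -2.259 -0.428
v 4.122 -2.367 -1.675
v 4.946 -1.9 -0.755
v 3.527 3.243 -1.968
v 4.209 2.706 -1.309
v 3.573 4.157 -1.272
v 4.526 2.948 -1.646
v 4.614 3.257 -2.057
v 4.453 3.562 -2.448
v 4.08 3.795 -2.729
v 3.58 3.901 -2.835
v 3.069 3.857 -2.744
v 2.662 3.672 -2.474
v 2.454 3.388 -2.089
v 2.491 3.072 -1.676
v 2.766 2.794 -1.33
v 3.216 2.62 -1.13
v 3.736 2.588 -1.123
f 1 38 17
f 38 12 41
f 17 41 6
f 38 41 17
f 1 17 13
f 17 6 18
f 13 18 2
f 17 18 13
f 1 13 22
f 13 2 23
f 22 23 8
f 13 23 22
f 1 22 34
f 22 8 37
f 34 37 11
f 22 37 34
f 1 34 38
f 34 11 42
f 38 42 12
f 34 42 38
f 2 18 29
f 18 6 32
f 29 32 10
f 18 32 29
f 6 41 19
f 41 12 40
f 19 40 5
f 41 40 19
f 12 42 39
f 42 11 35
f 39 35 3
f 42 35 39
f 11 37 36
f 37 8 24
f 36 24 7
f 37 24 36
f 8 23 28
f 23 2 25
f 28 25 9
f 23 25 28
f 4 30 16
f 30 10 31
f 16 31 5
f 30 31 16
f 4 16 14
f 16 5 15
f 14 15 3
f 16 15 14
f 4 14 21
f 14 3 20
f 21 20 7
f 14 20 21
f 4 21 26
f 21 7 27
f 26 27 9
f 21 27 26
f 4 26 30
f 26 9 33
f 30 33 10
f 26 33 30
f 5 31 19
f 31 10 32
f 19 32 6
f 31 32 19
f 3 15 39
f 15 5 40
f 39 40 12
f 15 40 39
f 7 20 36
f 20 3 35
f 36 35 11
f 20 35 36
f 9 27 28
f 27 7 24
f 28 24 8
f 27 24 28
f 10 33 29
f 33 9 25
f 29 25 2
f 33 25 29
f 44 43 46
f 44 46 45
f 46 43 47
f 46 47 45
f 47 43 48
f 47 48 45
f 48 43 49
f 48 49 45
f 49 43 50
f 49 50 45
f 50 43 51
f 50 51 45
f 51 43 52
f 51 52 45
f 52 43 53
f 52 53 45
f 53 43 54
f 53 54 45
f 54 43 55
f 54 55 45
f 55 43 56
f 55 56 45
f 56 43 57
f 56 57 45
f 57 43 44
f 57 44 45
f 59 58 62
f 59 62 60
f 60 62 63
f 60 63 61
f 62 58 64
f 62 64 63
f 63 64 65
f 63 65 61
f 64 58 66
f 64 66 65
f 65 66 67
f 65 67 61
f 66 58 68
f 66 68 67
f 67 68 69
f 67 69 61
f 68 58 70
f 68 70 69
f 69 70 71
f 69 71 61
f 70 58 72
f 70 72 71
f 71 72 73
f 71 73 61
f 72 58 74
f 72 74 73
f 73 74 75
f 73 75 61
f 74 58 76
f 74 76 75
f 75 76 77
f 75 77 61
f 76 58 78
f 76 78 77
f 77 78 79
f 77 79 61
f 78 58 80
f 78 80 79
f 79 80 81
f 79 81 61
f 80 58 82
f 80 82 81
f 81 82 83
f 81 83 61
f 82 58 59
f 82 59 83
f 83 59 60
f 83 60 61
f 85 84 87
f 85 87 86
f 87 84 88
f 87 88 86
f 88 84 89
f 88 89 86
f 89 84 90
f 89 90 86
f 90 84 91
f 90 91 86
f 91 84 92
f 91 92 86
f 92 84 93
f 92 93 86
f 93 84 94
f 93 94 86
f 94 84 95
f 94 95 86
f 95 84 96
f 95 96 86
f 96 84 97
f 96 97 86
f 97 84 98
f 97 98 86
f 98 84 85
f 98 85 86



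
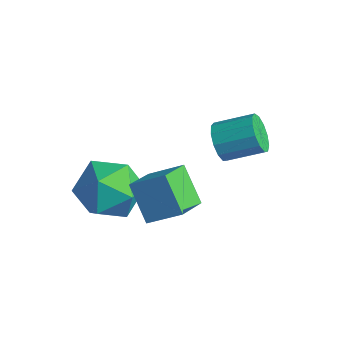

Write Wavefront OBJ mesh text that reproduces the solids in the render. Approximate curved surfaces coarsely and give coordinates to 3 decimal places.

v -0.548 0.661 -1.353
v -0.115 0.583 -1.922
v 0.741 1.501 -1.397
v 0.308 1.579 -0.827
v -0.375 0.88 -2.016
v 0.481 1.797 -1.491
v -0.69 1.107 -1.9
v 0.166 2.025 -1.374
v -0.96 1.193 -1.609
v -0.104 2.11 -1.084
v -1.099 1.11 -1.237
v -0.243 2.027 -0.712
v -1.063 0.884 -0.902
v -0.208 1.802 -0.377
v -0.864 0.588 -0.71
v -0.008 1.505 -0.185
v -0.564 0.315 -0.722
v 0.292 1.232 -0.196
v -0.259 0.152 -0.934
v 0.597 1.069 -0.409
v -0.046 0.151 -1.279
v 0.81 1.068 -0.754
v 0.008 0.312 -1.647
v 0.864 1.229 -1.122
v -3.783 -2.097 -4.077
v -2.889 -1.469 -4.666
v -2.471 -2.631 -2.654
v -1.577 -2.003 -3.243
v -2.508 -1.391 -2.696
v -3.319 -1.061 -3.576
v -2.041 -3.039 -3.744
v -2.852 -2.709 -4.624
v -1.812 -2.051 -4.46
v -2.101 -1.033 -3.812
v -3.259 -3.067 -3.508
v -3.548 -2.049 -2.86
v -0.968 -1.852 -1.595
v -0.586 -2.927 -1.061
v -0.096 -1.186 -0.879
v 0.286 -2.261 -0.345
v 0.014 -2.019 -2.635
v 0.396 -3.094 -2.101
v 0.886 -1.353 -1.919
v 1.268 -2.428 -1.385
f 2 1 5
f 2 5 3
f 3 5 6
f 3 6 4
f 5 1 7
f 5 7 6
f 6 7 8
f 6 8 4
f 7 1 9
f 7 9 8
f 8 9 10
f 8 10 4
f 9 1 11
f 9 11 10
f 10 11 12
f 10 12 4
f 11 1 13
f 11 13 12
f 12 13 14
f 12 14 4
f 13 1 15
f 13 15 14
f 14 15 16
f 14 16 4
f 15 1 17
f 15 17 16
f 16 17 18
f 16 18 4
f 17 1 19
f 17 19 18
f 18 19 20
f 18 20 4
f 19 1 21
f 19 21 20
f 20 21 22
f 20 22 4
f 21 1 23
f 21 23 22
f 22 23 24
f 22 24 4
f 23 1 2
f 23 2 24
f 24 2 3
f 24 3 4
f 25 36 30
f 25 30 26
f 25 26 32
f 25 32 35
f 25 35 36
f 26 30 34
f 30 36 29
f 36 35 27
f 35 32 31
f 32 26 33
f 28 34 29
f 28 29 27
f 28 27 31
f 28 31 33
f 28 33 34
f 29 34 30
f 27 29 36
f 31 27 35
f 33 31 32
f 34 33 26
f 38 40 37
f 41 38 37
f 37 40 39
f 39 41 37
f 38 44 40
f 42 38 41
f 42 44 38
f 40 44 39
f 43 41 39
f 39 44 43
f 43 42 41
f 44 42 43



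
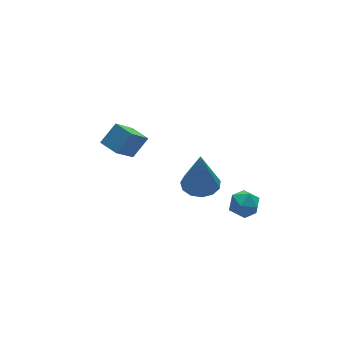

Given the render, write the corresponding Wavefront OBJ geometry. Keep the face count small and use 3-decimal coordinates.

v 0.915 2.948 -2.624
v 1.743 2.679 -2.611
v 0.865 2.892 -0.556
v 1.756 3.169 -2.598
v 1.503 3.588 -2.593
v 1.063 3.805 -2.598
v 0.576 3.749 -2.611
v 0.197 3.439 -2.629
v 0.046 2.972 -2.645
v 0.171 2.499 -2.655
v 0.532 2.167 -2.655
v 1.015 2.084 -2.645
v 1.466 2.274 -2.629
v 0.738 0.254 -1.83
v 1.074 0.588 -1.253
v 1.806 -0.168 -2.207
v 2.142 0.166 -1.63
v 1.691 -0.418 -1.513
v 1.031 -0.157 -1.28
v 1.849 0.577 -2.18
v 1.189 0.838 -1.947
v 1.76 0.787 -1.469
v 1.663 0.172 -1.057
v 1.217 0.248 -2.403
v 1.12 -0.367 -1.991
v -2.741 2.106 1.997
v -3.807 1.486 3.403
v -3.039 2.904 2.123
v -4.104 2.283 3.529
v -1.936 2.297 2.691
v -3.001 1.676 4.097
v -2.233 3.094 2.817
v -3.299 2.474 4.223
f 2 1 4
f 2 4 3
f 4 1 5
f 4 5 3
f 5 1 6
f 5 6 3
f 6 1 7
f 6 7 3
f 7 1 8
f 7 8 3
f 8 1 9
f 8 9 3
f 9 1 10
f 9 10 3
f 10 1 11
f 10 11 3
f 11 1 12
f 11 12 3
f 12 1 13
f 12 13 3
f 13 1 2
f 13 2 3
f 14 25 19
f 14 19 15
f 14 15 21
f 14 21 24
f 14 24 25
f 15 19 23
f 19 25 18
f 25 24 16
f 24 21 20
f 21 15 22
f 17 23 18
f 17 18 16
f 17 16 20
f 17 20 22
f 17 22 23
f 18 23 19
f 16 18 25
f 20 16 24
f 22 20 21
f 23 22 15
f 27 29 26
f 30 27 26
f 26 29 28
f 28 30 26
f 27 33 29
f 31 27 30
f 31 33 27
f 29 33 28
f 32 30 28
f 28 33 32
f 32 31 30
f 33 31 32



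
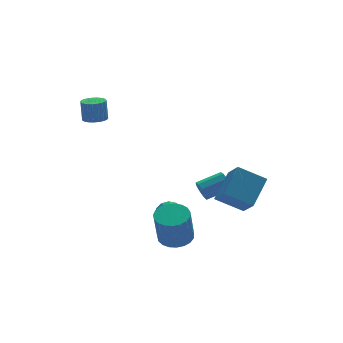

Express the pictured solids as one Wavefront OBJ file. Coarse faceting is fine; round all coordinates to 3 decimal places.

v -0.017 0.196 -4.18
v 0.712 -0.071 -4.323
v -0.283 -0.856 -3.56
v 0.733 0.15 -3.937
v 0.516 0.386 -3.628
v 0.129 0.562 -3.495
v -0.304 0.622 -3.579
v -0.646 0.547 -3.853
v -0.788 0.36 -4.231
v -0.686 0.122 -4.593
v -0.372 -0.093 -4.824
v 0.055 -0.216 -4.85
v 0.459 -0.208 -4.663
v -3.337 2.551 2.831
v -2.682 2.28 2.871
v -2.688 2.458 4.169
v -3.343 2.729 4.129
v -2.628 2.568 2.832
v -2.633 2.745 4.13
v -2.696 2.852 2.792
v -2.701 3.03 4.09
v -2.875 3.085 2.76
v -2.88 3.263 4.058
v -3.134 3.225 2.74
v -3.139 3.403 4.038
v -3.428 3.249 2.735
v -3.433 3.426 4.033
v -3.706 3.152 2.747
v -3.712 3.329 4.045
v -3.921 2.951 2.774
v -3.927 3.129 4.072
v -4.035 2.681 2.81
v -4.04 2.859 4.108
v -4.028 2.389 2.85
v -4.034 2.566 4.148
v -3.902 2.124 2.887
v -3.907 2.302 4.185
v -3.678 1.934 2.914
v -3.683 2.111 4.212
v -3.395 1.85 2.927
v -3.401 2.028 4.225
v -3.102 1.888 2.923
v -3.108 2.065 4.221
v -2.85 2.04 2.903
v -2.856 2.217 4.201
v 1.499 -3.324 -1.245
v 2.871 -2.309 -0.022
v 1.54 -2.147 -2.268
v 2.912 -1.132 -1.046
v 2.868 -4.128 -2.114
v 4.24 -3.113 -0.892
v 2.909 -2.951 -3.138
v 4.281 -1.936 -1.915
v 1.682 -0.349 -2.612
v 1.921 -0.09 -3.194
v 3.397 -0.233 -2.65
v 3.158 -0.491 -2.068
v 1.841 0.252 -2.888
v 3.318 0.109 -2.345
v 1.687 0.313 -2.454
v 3.164 0.17 -1.911
v 1.531 0.064 -2.093
v 3.008 -0.078 -1.55
v 1.445 -0.377 -1.975
v 2.921 -0.52 -1.432
v 1.469 -0.805 -2.155
v 2.946 -0.948 -1.612
v 1.593 -1.02 -2.548
v 3.07 -1.163 -2.005
v 1.759 -0.92 -2.972
v 3.236 -1.063 -2.428
v 1.888 -0.553 -3.226
v 3.365 -0.696 -2.683
v -1.032 -2.697 -4.233
v -0.105 -3.019 -4.098
v -0.582 -3.524 -2.032
v -1.508 -3.203 -2.167
v -0.074 -2.622 -3.994
v -0.551 -3.127 -1.927
v -0.208 -2.238 -3.931
v -0.685 -2.743 -1.864
v -0.485 -1.933 -3.92
v -0.962 -2.439 -1.854
v -0.857 -1.761 -3.964
v -1.333 -2.266 -1.897
v -1.258 -1.75 -4.054
v -1.735 -2.256 -1.988
v -1.62 -1.904 -4.175
v -2.097 -2.409 -2.109
v -1.881 -2.194 -4.306
v -2.358 -2.699 -2.24
v -1.995 -2.572 -4.425
v -2.472 -3.077 -2.358
v -1.942 -2.971 -4.51
v -2.419 -3.476 -2.444
v -1.732 -3.323 -4.548
v -2.208 -3.828 -2.481
v -1.4 -3.566 -4.531
v -1.877 -4.072 -2.465
v -1.005 -3.66 -4.463
v -1.482 -4.165 -2.396
v -0.615 -3.587 -4.355
v -1.092 -4.092 -2.288
v -0.296 -3.36 -4.226
v -0.773 -3.866 -2.159
f 2 1 4
f 2 4 3
f 4 1 5
f 4 5 3
f 5 1 6
f 5 6 3
f 6 1 7
f 6 7 3
f 7 1 8
f 7 8 3
f 8 1 9
f 8 9 3
f 9 1 10
f 9 10 3
f 10 1 11
f 10 11 3
f 11 1 12
f 11 12 3
f 12 1 13
f 12 13 3
f 13 1 2
f 13 2 3
f 15 14 18
f 15 18 16
f 16 18 19
f 16 19 17
f 18 14 20
f 18 20 19
f 19 20 21
f 19 21 17
f 20 14 22
f 20 22 21
f 21 22 23
f 21 23 17
f 22 14 24
f 22 24 23
f 23 24 25
f 23 25 17
f 24 14 26
f 24 26 25
f 25 26 27
f 25 27 17
f 26 14 28
f 26 28 27
f 27 28 29
f 27 29 17
f 28 14 30
f 28 30 29
f 29 30 31
f 29 31 17
f 30 14 32
f 30 32 31
f 31 32 33
f 31 33 17
f 32 14 34
f 32 34 33
f 33 34 35
f 33 35 17
f 34 14 36
f 34 36 35
f 35 36 37
f 35 37 17
f 36 14 38
f 36 38 37
f 37 38 39
f 37 39 17
f 38 14 40
f 38 40 39
f 39 40 41
f 39 41 17
f 40 14 42
f 40 42 41
f 41 42 43
f 41 43 17
f 42 14 44
f 42 44 43
f 43 44 45
f 43 45 17
f 44 14 15
f 44 15 45
f 45 15 16
f 45 16 17
f 47 49 46
f 50 47 46
f 46 49 48
f 48 50 46
f 47 53 49
f 51 47 50
f 51 53 47
f 49 53 48
f 52 50 48
f 48 53 52
f 52 51 50
f 53 51 52
f 55 54 58
f 55 58 56
f 56 58 59
f 56 59 57
f 58 54 60
f 58 60 59
f 59 60 61
f 59 61 57
f 60 54 62
f 60 62 61
f 61 62 63
f 61 63 57
f 62 54 64
f 62 64 63
f 63 64 65
f 63 65 57
f 64 54 66
f 64 66 65
f 65 66 67
f 65 67 57
f 66 54 68
f 66 68 67
f 67 68 69
f 67 69 57
f 68 54 70
f 68 70 69
f 69 70 71
f 69 71 57
f 70 54 72
f 70 72 71
f 71 72 73
f 71 73 57
f 72 54 55
f 72 55 73
f 73 55 56
f 73 56 57
f 75 74 78
f 75 78 76
f 76 78 79
f 76 79 77
f 78 74 80
f 78 80 79
f 79 80 81
f 79 81 77
f 80 74 82
f 80 82 81
f 81 82 83
f 81 83 77
f 82 74 84
f 82 84 83
f 83 84 85
f 83 85 77
f 84 74 86
f 84 86 85
f 85 86 87
f 85 87 77
f 86 74 88
f 86 88 87
f 87 88 89
f 87 89 77
f 88 74 90
f 88 90 89
f 89 90 91
f 89 91 77
f 90 74 92
f 90 92 91
f 91 92 93
f 91 93 77
f 92 74 94
f 92 94 93
f 93 94 95
f 93 95 77
f 94 74 96
f 94 96 95
f 95 96 97
f 95 97 77
f 96 74 98
f 96 98 97
f 97 98 99
f 97 99 77
f 98 74 100
f 98 100 99
f 99 100 101
f 99 101 77
f 100 74 102
f 100 102 101
f 101 102 103
f 101 103 77
f 102 74 104
f 102 104 103
f 103 104 105
f 103 105 77
f 104 74 75
f 104 75 105
f 105 75 76
f 105 76 77



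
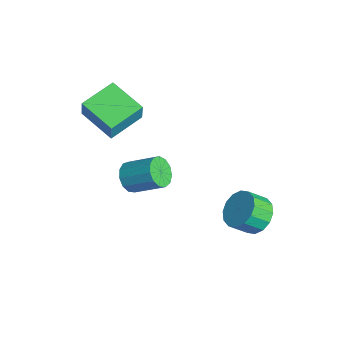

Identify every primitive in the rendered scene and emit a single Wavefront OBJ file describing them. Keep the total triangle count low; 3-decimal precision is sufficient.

v -3.579 -2.616 1.102
v -3.213 -2.68 2.169
v -4.322 -1.025 1.454
v -3.955 -1.09 2.521
v -1.965 -1.75 0.599
v -1.598 -1.815 1.666
v -2.707 -0.16 0.951
v -2.341 -0.224 2.018
v 1.739 3.644 -2.934
v 2.696 3.581 -2.981
v 2.678 2.734 -2.233
v 1.721 2.796 -2.186
v 2.606 3.906 -2.615
v 2.588 3.058 -1.868
v 2.284 4.16 -2.335
v 2.265 3.313 -1.588
v 1.816 4.276 -2.215
v 1.797 3.428 -1.468
v 1.327 4.222 -2.288
v 1.309 3.375 -1.541
v 0.949 4.014 -2.534
v 0.93 3.166 -1.786
v 0.782 3.706 -2.887
v 0.764 2.859 -2.139
v 0.872 3.382 -3.252
v 0.854 2.534 -2.505
v 1.195 3.127 -3.532
v 1.176 2.28 -2.785
v 1.663 3.012 -3.652
v 1.644 2.164 -2.905
v 2.151 3.065 -3.579
v 2.133 2.218 -2.832
v 2.53 3.274 -3.334
v 2.511 2.426 -2.586
v -3.375 -0.559 -4.002
v -2.752 -1.083 -3.905
v -1.902 0.095 -3.002
v -2.525 0.619 -3.098
v -2.665 -0.847 -4.293
v -1.815 0.33 -3.39
v -2.804 -0.521 -4.589
v -1.954 0.657 -3.686
v -3.124 -0.206 -4.698
v -2.274 0.972 -3.795
v -3.524 -0.003 -4.586
v -2.674 1.174 -3.683
v -3.876 0.023 -4.288
v -3.026 1.201 -3.385
v -4.07 -0.135 -3.9
v -3.22 1.042 -2.997
v -4.042 -0.428 -3.544
v -3.193 0.749 -2.64
v -3.803 -0.763 -3.333
v -2.954 0.415 -2.43
v -3.428 -1.032 -3.334
v -2.578 0.145 -2.431
v -3.036 -1.152 -3.548
v -2.186 0.026 -2.644
f 2 4 1
f 5 2 1
f 1 4 3
f 3 5 1
f 2 8 4
f 6 2 5
f 6 8 2
f 4 8 3
f 7 5 3
f 3 8 7
f 7 6 5
f 8 6 7
f 10 9 13
f 10 13 11
f 11 13 14
f 11 14 12
f 13 9 15
f 13 15 14
f 14 15 16
f 14 16 12
f 15 9 17
f 15 17 16
f 16 17 18
f 16 18 12
f 17 9 19
f 17 19 18
f 18 19 20
f 18 20 12
f 19 9 21
f 19 21 20
f 20 21 22
f 20 22 12
f 21 9 23
f 21 23 22
f 22 23 24
f 22 24 12
f 23 9 25
f 23 25 24
f 24 25 26
f 24 26 12
f 25 9 27
f 25 27 26
f 26 27 28
f 26 28 12
f 27 9 29
f 27 29 28
f 28 29 30
f 28 30 12
f 29 9 31
f 29 31 30
f 30 31 32
f 30 32 12
f 31 9 33
f 31 33 32
f 32 33 34
f 32 34 12
f 33 9 10
f 33 10 34
f 34 10 11
f 34 11 12
f 36 35 39
f 36 39 37
f 37 39 40
f 37 40 38
f 39 35 41
f 39 41 40
f 40 41 42
f 40 42 38
f 41 35 43
f 41 43 42
f 42 43 44
f 42 44 38
f 43 35 45
f 43 45 44
f 44 45 46
f 44 46 38
f 45 35 47
f 45 47 46
f 46 47 48
f 46 48 38
f 47 35 49
f 47 49 48
f 48 49 50
f 48 50 38
f 49 35 51
f 49 51 50
f 50 51 52
f 50 52 38
f 51 35 53
f 51 53 52
f 52 53 54
f 52 54 38
f 53 35 55
f 53 55 54
f 54 55 56
f 54 56 38
f 55 35 57
f 55 57 56
f 56 57 58
f 56 58 38
f 57 35 36
f 57 36 58
f 58 36 37
f 58 37 38



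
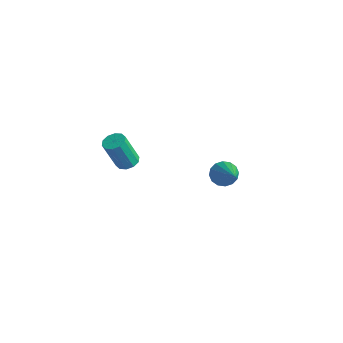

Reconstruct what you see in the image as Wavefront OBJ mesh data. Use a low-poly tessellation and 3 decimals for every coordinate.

v -2.905 -3.165 1.142
v -2.368 -3.225 1.157
v -2.479 -3.835 2.653
v -3.015 -3.775 2.638
v -2.442 -2.921 1.275
v -2.552 -3.532 2.772
v -2.692 -2.711 1.343
v -2.802 -3.321 2.839
v -3.024 -2.674 1.333
v -3.134 -3.284 2.83
v -3.31 -2.825 1.251
v -3.42 -3.435 2.747
v -3.441 -3.105 1.127
v -3.552 -3.715 2.623
v -3.368 -3.408 1.008
v -3.478 -4.019 2.505
v -3.118 -3.619 0.941
v -3.228 -4.229 2.437
v -2.786 -3.656 0.95
v -2.896 -4.266 2.447
v -2.5 -3.505 1.033
v -2.61 -4.115 2.529
v 1.759 -1.633 2.562
v 2.141 -1.479 2.098
v 3.321 -2.267 3.638
v 2.122 -1.216 2.281
v 2.006 -1.064 2.539
v 1.823 -1.065 2.803
v 1.624 -1.218 3.002
v 1.46 -1.482 3.083
v 1.377 -1.787 3.025
v 1.396 -2.05 2.842
v 1.513 -2.201 2.584
v 1.695 -2.2 2.32
v 1.895 -2.047 2.121
v 2.058 -1.783 2.04
f 2 1 5
f 2 5 3
f 3 5 6
f 3 6 4
f 5 1 7
f 5 7 6
f 6 7 8
f 6 8 4
f 7 1 9
f 7 9 8
f 8 9 10
f 8 10 4
f 9 1 11
f 9 11 10
f 10 11 12
f 10 12 4
f 11 1 13
f 11 13 12
f 12 13 14
f 12 14 4
f 13 1 15
f 13 15 14
f 14 15 16
f 14 16 4
f 15 1 17
f 15 17 16
f 16 17 18
f 16 18 4
f 17 1 19
f 17 19 18
f 18 19 20
f 18 20 4
f 19 1 21
f 19 21 20
f 20 21 22
f 20 22 4
f 21 1 2
f 21 2 22
f 22 2 3
f 22 3 4
f 24 23 26
f 24 26 25
f 26 23 27
f 26 27 25
f 27 23 28
f 27 28 25
f 28 23 29
f 28 29 25
f 29 23 30
f 29 30 25
f 30 23 31
f 30 31 25
f 31 23 32
f 31 32 25
f 32 23 33
f 32 33 25
f 33 23 34
f 33 34 25
f 34 23 35
f 34 35 25
f 35 23 36
f 35 36 25
f 36 23 24
f 36 24 25



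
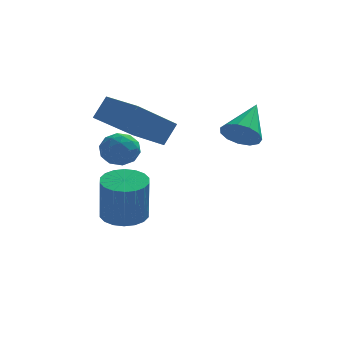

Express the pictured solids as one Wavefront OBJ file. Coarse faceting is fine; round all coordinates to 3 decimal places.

v -2.874 0.523 3.395
v -2.234 0.463 3.286
v -3.066 -0.223 2.674
v -2.426 -0.283 2.565
v -2.68 -0.48 3.132
v -2.561 -0.02 3.578
v -2.739 0.26 2.382
v -2.62 0.72 2.828
v -2.15 0.3 2.66
v -2.114 -0.157 3.123
v -3.186 0.397 2.837
v -3.15 -0.06 3.3
v -2.537 0.558 3.404
v -2.763 -0.318 2.556
v -2.912 -0.434 2.889
v -2.536 -0.47 2.825
v -2.729 0.275 3.575
v -2.353 0.24 3.511
v -2.616 -0.315 3.421
v -2.947 0 2.449
v -2.571 -0.035 2.385
v -2.764 0.71 3.135
v -2.388 0.674 3.071
v -2.684 0.555 2.539
v -2.112 0.428 2.972
v -2.225 -0.011 2.548
v -2.409 0.308 2.441
v -2.339 0.579 2.703
v -2.09 0.159 3.244
v -2.203 -0.279 2.82
v -2.353 -0.396 3.154
v -2.283 -0.125 3.416
v -2.041 0.063 2.876
v -3.097 0.519 3.14
v -3.21 0.081 2.716
v -3.017 0.365 2.544
v -2.947 0.636 2.806
v -3.075 0.251 3.412
v -3.188 -0.188 2.988
v -2.961 -0.339 3.257
v -2.891 -0.068 3.519
v -3.259 0.177 3.084
v -2.573 2.594 -0.899
v -1.812 2.428 -0.944
v -1.786 2.1 0.693
v -2.547 2.266 0.739
v -1.813 2.768 -0.876
v -1.787 2.44 0.762
v -1.964 3.074 -0.812
v -1.939 2.746 0.825
v -2.236 3.285 -0.765
v -2.21 2.957 0.872
v -2.575 3.359 -0.745
v -2.549 3.031 0.892
v -2.913 3.281 -0.755
v -2.887 2.953 0.882
v -3.184 3.068 -0.794
v -3.158 2.739 0.843
v -3.334 2.76 -0.853
v -3.308 2.432 0.784
v -3.333 2.42 -0.922
v -3.307 2.092 0.716
v -3.181 2.114 -0.985
v -3.156 1.786 0.652
v -2.91 1.903 -1.032
v -2.884 1.575 0.605
v -2.571 1.829 -1.052
v -2.545 1.501 0.585
v -2.233 1.907 -1.042
v -2.207 1.579 0.595
v -1.962 2.121 -1.003
v -1.936 1.792 0.634
v 0.942 0.858 3.246
v 1.566 0.641 3.138
v 1.478 2.002 4.054
v 1.486 0.878 2.856
v 1.232 1.109 2.697
v 0.887 1.26 2.713
v 0.558 1.283 2.898
v 0.352 1.171 3.194
v 0.333 0.96 3.506
v 0.507 0.716 3.736
v 0.819 0.517 3.81
v 1.17 0.427 3.706
v 1.449 0.473 3.455
v -1.325 2.698 2.073
v -2.527 1.54 3.297
v -2.299 3.73 2.093
v -3.502 2.572 3.317
v -0.918 3.068 2.823
v -2.121 1.91 4.047
v -1.893 4.1 2.843
v -3.095 2.942 4.067
f 1 38 17
f 38 12 41
f 17 41 6
f 38 41 17
f 1 17 13
f 17 6 18
f 13 18 2
f 17 18 13
f 1 13 22
f 13 2 23
f 22 23 8
f 13 23 22
f 1 22 34
f 22 8 37
f 34 37 11
f 22 37 34
f 1 34 38
f 34 11 42
f 38 42 12
f 34 42 38
f 2 18 29
f 18 6 32
f 29 32 10
f 18 32 29
f 6 41 19
f 41 12 40
f 19 40 5
f 41 40 19
f 12 42 39
f 42 11 35
f 39 35 3
f 42 35 39
f 11 37 36
f 37 8 24
f 36 24 7
f 37 24 36
f 8 23 28
f 23 2 25
f 28 25 9
f 23 25 28
f 4 30 16
f 30 10 31
f 16 31 5
f 30 31 16
f 4 16 14
f 16 5 15
f 14 15 3
f 16 15 14
f 4 14 21
f 14 3 20
f 21 20 7
f 14 20 21
f 4 21 26
f 21 7 27
f 26 27 9
f 21 27 26
f 4 26 30
f 26 9 33
f 30 33 10
f 26 33 30
f 5 31 19
f 31 10 32
f 19 32 6
f 31 32 19
f 3 15 39
f 15 5 40
f 39 40 12
f 15 40 39
f 7 20 36
f 20 3 35
f 36 35 11
f 20 35 36
f 9 27 28
f 27 7 24
f 28 24 8
f 27 24 28
f 10 33 29
f 33 9 25
f 29 25 2
f 33 25 29
f 44 43 47
f 44 47 45
f 45 47 48
f 45 48 46
f 47 43 49
f 47 49 48
f 48 49 50
f 48 50 46
f 49 43 51
f 49 51 50
f 50 51 52
f 50 52 46
f 51 43 53
f 51 53 52
f 52 53 54
f 52 54 46
f 53 43 55
f 53 55 54
f 54 55 56
f 54 56 46
f 55 43 57
f 55 57 56
f 56 57 58
f 56 58 46
f 57 43 59
f 57 59 58
f 58 59 60
f 58 60 46
f 59 43 61
f 59 61 60
f 60 61 62
f 60 62 46
f 61 43 63
f 61 63 62
f 62 63 64
f 62 64 46
f 63 43 65
f 63 65 64
f 64 65 66
f 64 66 46
f 65 43 67
f 65 67 66
f 66 67 68
f 66 68 46
f 67 43 69
f 67 69 68
f 68 69 70
f 68 70 46
f 69 43 71
f 69 71 70
f 70 71 72
f 70 72 46
f 71 43 44
f 71 44 72
f 72 44 45
f 72 45 46
f 74 73 76
f 74 76 75
f 76 73 77
f 76 77 75
f 77 73 78
f 77 78 75
f 78 73 79
f 78 79 75
f 79 73 80
f 79 80 75
f 80 73 81
f 80 81 75
f 81 73 82
f 81 82 75
f 82 73 83
f 82 83 75
f 83 73 84
f 83 84 75
f 84 73 85
f 84 85 75
f 85 73 74
f 85 74 75
f 87 89 86
f 90 87 86
f 86 89 88
f 88 90 86
f 87 93 89
f 91 87 90
f 91 93 87
f 89 93 88
f 92 90 88
f 88 93 92
f 92 91 90
f 93 91 92



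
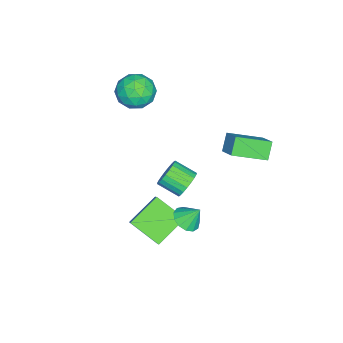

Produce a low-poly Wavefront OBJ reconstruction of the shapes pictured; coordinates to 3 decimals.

v 0.686 1.574 -3.574
v 0.31 -0.143 -2.62
v 1.857 2.096 -2.172
v 1.481 0.379 -1.218
v 2.299 0.661 -4.582
v 1.923 -1.056 -3.628
v 3.47 1.183 -3.18
v 3.094 -0.534 -2.226
v -4.028 -2.122 3.28
v -3.326 -1.462 2.549
v -2.514 -3.298 3.671
v -1.812 -2.638 2.94
v -2.204 -2.172 3.985
v -3.14 -1.446 3.743
v -2.7 -3.314 2.477
v -3.636 -2.588 2.235
v -2.506 -2.199 2.053
v -2.199 -1.493 2.985
v -3.641 -3.267 3.235
v -3.334 -2.561 4.167
v -3.81 -1.689 2.88
v -2.03 -3.071 3.34
v -2.26 -2.797 3.954
v -1.848 -2.409 3.525
v -3.7 -1.679 3.582
v -3.288 -1.291 3.152
v -2.628 -1.709 3.997
v -2.552 -3.469 3.068
v -2.14 -3.081 2.638
v -3.992 -2.351 2.695
v -3.58 -1.963 2.266
v -3.212 -3.051 2.223
v -2.915 -1.734 2.159
v -2.025 -2.425 2.389
v -2.548 -2.823 2.116
v -3.098 -2.396 1.974
v -2.735 -1.319 2.707
v -1.845 -2.01 2.937
v -2.075 -1.736 3.551
v -2.625 -1.309 3.409
v -2.253 -1.752 2.415
v -3.995 -2.75 3.283
v -3.105 -3.441 3.513
v -3.215 -3.451 2.811
v -3.765 -3.024 2.669
v -3.815 -2.335 3.831
v -2.925 -3.026 4.061
v -2.742 -2.364 4.246
v -3.292 -1.937 4.104
v -3.587 -3.008 3.805
v 1.331 2.054 0.359
v 1.715 2.372 1.06
v 1.633 1.143 1.662
v 1.249 0.826 0.961
v 1.37 2.43 1.132
v 1.287 1.202 1.733
v 1.017 2.423 1.07
v 0.935 1.195 1.671
v 0.72 2.353 0.885
v 0.637 1.124 1.486
v 0.527 2.23 0.609
v 0.445 1.002 1.211
v 0.474 2.078 0.29
v 0.392 0.85 0.892
v 0.569 1.921 -0.017
v 0.487 0.693 0.585
v 0.796 1.787 -0.259
v 0.714 0.559 0.343
v 1.115 1.7 -0.394
v 1.033 0.472 0.207
v 1.472 1.673 -0.399
v 1.39 0.445 0.202
v 1.804 1.713 -0.273
v 1.722 0.485 0.329
v 2.055 1.811 -0.037
v 1.972 0.583 0.564
v 2.18 1.952 0.267
v 2.098 0.724 0.868
v 2.159 2.11 0.587
v 2.076 0.882 1.188
v 1.994 2.258 0.868
v 1.912 1.03 1.469
v 3.365 2.68 -0.387
v 4.16 2.535 -0.196
v 3.255 3.38 0.607
v 4.157 2.917 -0.465
v 3.903 3.224 -0.71
v 3.478 3.358 -0.852
v 3.017 3.277 -0.846
v 2.667 3.007 -0.694
v 2.539 2.632 -0.445
v 2.673 2.273 -0.177
v 3.027 2.043 0.024
v 3.488 2.016 0.095
v 3.91 2.199 0.013
v -3.092 2.552 -0.896
v -3.876 2.542 0.025
v -4.046 4.357 -1.688
v -4.83 4.347 -0.766
v -2.23 3.333 -0.154
v -3.014 3.323 0.768
v -3.184 5.138 -0.945
v -3.968 5.128 -0.024
f 2 4 1
f 5 2 1
f 1 4 3
f 3 5 1
f 2 8 4
f 6 2 5
f 6 8 2
f 4 8 3
f 7 5 3
f 3 8 7
f 7 6 5
f 8 6 7
f 9 46 25
f 46 20 49
f 25 49 14
f 46 49 25
f 9 25 21
f 25 14 26
f 21 26 10
f 25 26 21
f 9 21 30
f 21 10 31
f 30 31 16
f 21 31 30
f 9 30 42
f 30 16 45
f 42 45 19
f 30 45 42
f 9 42 46
f 42 19 50
f 46 50 20
f 42 50 46
f 10 26 37
f 26 14 40
f 37 40 18
f 26 40 37
f 14 49 27
f 49 20 48
f 27 48 13
f 49 48 27
f 20 50 47
f 50 19 43
f 47 43 11
f 50 43 47
f 19 45 44
f 45 16 32
f 44 32 15
f 45 32 44
f 16 31 36
f 31 10 33
f 36 33 17
f 31 33 36
f 12 38 24
f 38 18 39
f 24 39 13
f 38 39 24
f 12 24 22
f 24 13 23
f 22 23 11
f 24 23 22
f 12 22 29
f 22 11 28
f 29 28 15
f 22 28 29
f 12 29 34
f 29 15 35
f 34 35 17
f 29 35 34
f 12 34 38
f 34 17 41
f 38 41 18
f 34 41 38
f 13 39 27
f 39 18 40
f 27 40 14
f 39 40 27
f 11 23 47
f 23 13 48
f 47 48 20
f 23 48 47
f 15 28 44
f 28 11 43
f 44 43 19
f 28 43 44
f 17 35 36
f 35 15 32
f 36 32 16
f 35 32 36
f 18 41 37
f 41 17 33
f 37 33 10
f 41 33 37
f 52 51 55
f 52 55 53
f 53 55 56
f 53 56 54
f 55 51 57
f 55 57 56
f 56 57 58
f 56 58 54
f 57 51 59
f 57 59 58
f 58 59 60
f 58 60 54
f 59 51 61
f 59 61 60
f 60 61 62
f 60 62 54
f 61 51 63
f 61 63 62
f 62 63 64
f 62 64 54
f 63 51 65
f 63 65 64
f 64 65 66
f 64 66 54
f 65 51 67
f 65 67 66
f 66 67 68
f 66 68 54
f 67 51 69
f 67 69 68
f 68 69 70
f 68 70 54
f 69 51 71
f 69 71 70
f 70 71 72
f 70 72 54
f 71 51 73
f 71 73 72
f 72 73 74
f 72 74 54
f 73 51 75
f 73 75 74
f 74 75 76
f 74 76 54
f 75 51 77
f 75 77 76
f 76 77 78
f 76 78 54
f 77 51 79
f 77 79 78
f 78 79 80
f 78 80 54
f 79 51 81
f 79 81 80
f 80 81 82
f 80 82 54
f 81 51 52
f 81 52 82
f 82 52 53
f 82 53 54
f 84 83 86
f 84 86 85
f 86 83 87
f 86 87 85
f 87 83 88
f 87 88 85
f 88 83 89
f 88 89 85
f 89 83 90
f 89 90 85
f 90 83 91
f 90 91 85
f 91 83 92
f 91 92 85
f 92 83 93
f 92 93 85
f 93 83 94
f 93 94 85
f 94 83 95
f 94 95 85
f 95 83 84
f 95 84 85
f 97 99 96
f 100 97 96
f 96 99 98
f 98 100 96
f 97 103 99
f 101 97 100
f 101 103 97
f 99 103 98
f 102 100 98
f 98 103 102
f 102 101 100
f 103 101 102



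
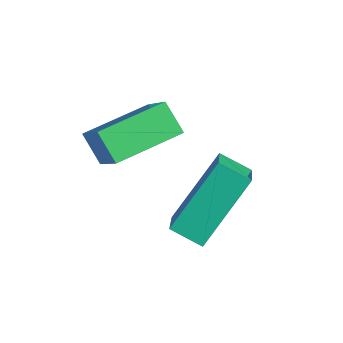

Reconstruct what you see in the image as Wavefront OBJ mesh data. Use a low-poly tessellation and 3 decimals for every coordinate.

v 2.019 0.485 -1.261
v 1.72 1.9 0.178
v 2.63 0.975 -1.616
v 2.331 2.39 -0.177
v 2.949 -0.11 -0.483
v 2.65 1.305 0.956
v 3.56 0.38 -0.838
v 3.261 1.795 0.601
v -0.193 -0.584 0.493
v 1.017 -0.81 1.723
v -0.171 1.112 0.783
v 1.04 0.885 2.012
v 0.46 -0.485 -0.132
v 1.671 -0.712 1.097
v 0.483 1.21 0.157
v 1.693 0.984 1.387
f 2 4 1
f 5 2 1
f 1 4 3
f 3 5 1
f 2 8 4
f 6 2 5
f 6 8 2
f 4 8 3
f 7 5 3
f 3 8 7
f 7 6 5
f 8 6 7
f 10 12 9
f 13 10 9
f 9 12 11
f 11 13 9
f 10 16 12
f 14 10 13
f 14 16 10
f 12 16 11
f 15 13 11
f 11 16 15
f 15 14 13
f 16 14 15



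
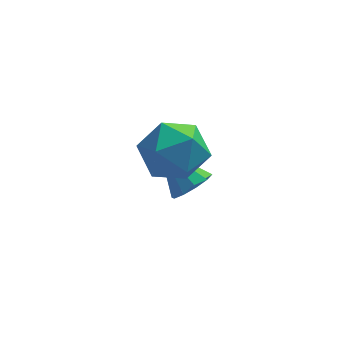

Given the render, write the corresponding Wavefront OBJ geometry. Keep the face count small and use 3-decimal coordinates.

v -2.805 -3.12 2.676
v -2.234 -2.935 1.663
v -1.186 -3.725 3.477
v -0.615 -3.54 2.464
v -1.012 -2.626 3.092
v -2.013 -2.252 2.596
v -1.407 -4.408 2.544
v -2.408 -4.034 2.048
v -1.37 -3.731 1.581
v -1.126 -2.629 1.92
v -2.294 -4.031 3.22
v -2.05 -2.929 3.559
v -1.028 -1.578 -0.942
v -0.441 -1.077 -0.835
v -1.992 -0.702 0.242
v -0.72 -0.906 -1.189
v -1.117 -0.991 -1.448
v -1.48 -1.301 -1.514
v -1.671 -1.717 -1.362
v -1.616 -2.079 -1.049
v -1.337 -2.251 -0.696
v -0.94 -2.165 -0.436
v -0.577 -1.855 -0.37
v -0.386 -1.44 -0.522
f 1 12 6
f 1 6 2
f 1 2 8
f 1 8 11
f 1 11 12
f 2 6 10
f 6 12 5
f 12 11 3
f 11 8 7
f 8 2 9
f 4 10 5
f 4 5 3
f 4 3 7
f 4 7 9
f 4 9 10
f 5 10 6
f 3 5 12
f 7 3 11
f 9 7 8
f 10 9 2
f 14 13 16
f 14 16 15
f 16 13 17
f 16 17 15
f 17 13 18
f 17 18 15
f 18 13 19
f 18 19 15
f 19 13 20
f 19 20 15
f 20 13 21
f 20 21 15
f 21 13 22
f 21 22 15
f 22 13 23
f 22 23 15
f 23 13 24
f 23 24 15
f 24 13 14
f 24 14 15



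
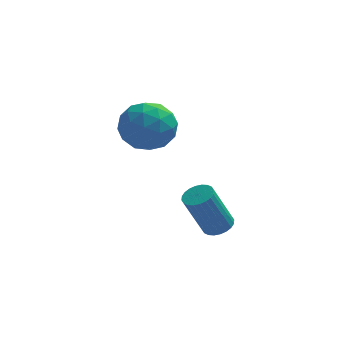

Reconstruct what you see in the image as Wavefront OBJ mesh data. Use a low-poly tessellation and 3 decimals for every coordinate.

v -0.798 -3.364 -1.658
v -0.42 -2.885 -1.433
v -1.204 -3.137 0.422
v -1.582 -3.616 0.198
v -0.627 -2.756 -1.503
v -1.411 -3.009 0.353
v -0.86 -2.72 -1.596
v -1.644 -2.972 0.259
v -1.084 -2.781 -1.699
v -1.868 -3.034 0.156
v -1.264 -2.932 -1.796
v -2.048 -3.184 0.06
v -1.373 -3.148 -1.871
v -2.157 -3.4 -0.016
v -1.395 -3.397 -1.914
v -2.178 -3.65 -0.059
v -1.325 -3.641 -1.918
v -2.109 -3.893 -0.063
v -1.176 -3.843 -1.882
v -1.96 -4.095 -0.027
v -0.969 -3.971 -1.813
v -1.753 -4.224 0.043
v -0.736 -4.008 -1.719
v -1.52 -4.26 0.136
v -0.512 -3.946 -1.616
v -1.296 -4.199 0.239
v -0.332 -3.796 -1.52
v -1.116 -4.048 0.336
v -0.223 -3.58 -1.444
v -1.007 -3.832 0.411
v -0.202 -3.33 -1.401
v -0.985 -3.583 0.454
v -0.271 -3.087 -1.397
v -1.055 -3.339 0.458
v -2.775 -1.758 2.57
v -2.293 -2.477 3.384
v -4.527 -2.383 3.056
v -4.045 -3.102 3.87
v -4.019 -1.924 4.027
v -2.936 -1.538 3.727
v -3.884 -3.322 2.713
v -2.801 -2.936 2.413
v -2.978 -3.443 3.473
v -3.062 -2.58 4.285
v -3.758 -2.28 2.155
v -3.842 -1.417 2.967
v -2.38 -2.063 2.935
v -4.44 -2.797 3.505
v -4.424 -2.105 3.597
v -4.141 -2.528 4.076
v -2.758 -1.511 3.136
v -2.475 -1.933 3.614
v -3.489 -1.609 3.992
v -4.345 -2.927 2.826
v -4.062 -3.349 3.304
v -2.679 -2.332 2.364
v -2.396 -2.755 2.843
v -3.331 -3.251 2.448
v -2.5 -3.053 3.465
v -3.53 -3.42 3.751
v -3.435 -3.55 3.071
v -2.798 -3.323 2.895
v -2.549 -2.545 3.942
v -3.579 -2.913 4.228
v -3.563 -2.221 4.32
v -2.927 -1.994 4.144
v -2.952 -3.113 3.994
v -3.241 -1.947 2.212
v -4.271 -2.315 2.498
v -3.893 -2.866 2.296
v -3.257 -2.639 2.12
v -3.29 -1.44 2.689
v -4.32 -1.807 2.975
v -4.022 -1.537 3.545
v -3.385 -1.31 3.369
v -3.868 -1.747 2.446
f 2 1 5
f 2 5 3
f 3 5 6
f 3 6 4
f 5 1 7
f 5 7 6
f 6 7 8
f 6 8 4
f 7 1 9
f 7 9 8
f 8 9 10
f 8 10 4
f 9 1 11
f 9 11 10
f 10 11 12
f 10 12 4
f 11 1 13
f 11 13 12
f 12 13 14
f 12 14 4
f 13 1 15
f 13 15 14
f 14 15 16
f 14 16 4
f 15 1 17
f 15 17 16
f 16 17 18
f 16 18 4
f 17 1 19
f 17 19 18
f 18 19 20
f 18 20 4
f 19 1 21
f 19 21 20
f 20 21 22
f 20 22 4
f 21 1 23
f 21 23 22
f 22 23 24
f 22 24 4
f 23 1 25
f 23 25 24
f 24 25 26
f 24 26 4
f 25 1 27
f 25 27 26
f 26 27 28
f 26 28 4
f 27 1 29
f 27 29 28
f 28 29 30
f 28 30 4
f 29 1 31
f 29 31 30
f 30 31 32
f 30 32 4
f 31 1 33
f 31 33 32
f 32 33 34
f 32 34 4
f 33 1 2
f 33 2 34
f 34 2 3
f 34 3 4
f 35 72 51
f 72 46 75
f 51 75 40
f 72 75 51
f 35 51 47
f 51 40 52
f 47 52 36
f 51 52 47
f 35 47 56
f 47 36 57
f 56 57 42
f 47 57 56
f 35 56 68
f 56 42 71
f 68 71 45
f 56 71 68
f 35 68 72
f 68 45 76
f 72 76 46
f 68 76 72
f 36 52 63
f 52 40 66
f 63 66 44
f 52 66 63
f 40 75 53
f 75 46 74
f 53 74 39
f 75 74 53
f 46 76 73
f 76 45 69
f 73 69 37
f 76 69 73
f 45 71 70
f 71 42 58
f 70 58 41
f 71 58 70
f 42 57 62
f 57 36 59
f 62 59 43
f 57 59 62
f 38 64 50
f 64 44 65
f 50 65 39
f 64 65 50
f 38 50 48
f 50 39 49
f 48 49 37
f 50 49 48
f 38 48 55
f 48 37 54
f 55 54 41
f 48 54 55
f 38 55 60
f 55 41 61
f 60 61 43
f 55 61 60
f 38 60 64
f 60 43 67
f 64 67 44
f 60 67 64
f 39 65 53
f 65 44 66
f 53 66 40
f 65 66 53
f 37 49 73
f 49 39 74
f 73 74 46
f 49 74 73
f 41 54 70
f 54 37 69
f 70 69 45
f 54 69 70
f 43 61 62
f 61 41 58
f 62 58 42
f 61 58 62
f 44 67 63
f 67 43 59
f 63 59 36
f 67 59 63

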